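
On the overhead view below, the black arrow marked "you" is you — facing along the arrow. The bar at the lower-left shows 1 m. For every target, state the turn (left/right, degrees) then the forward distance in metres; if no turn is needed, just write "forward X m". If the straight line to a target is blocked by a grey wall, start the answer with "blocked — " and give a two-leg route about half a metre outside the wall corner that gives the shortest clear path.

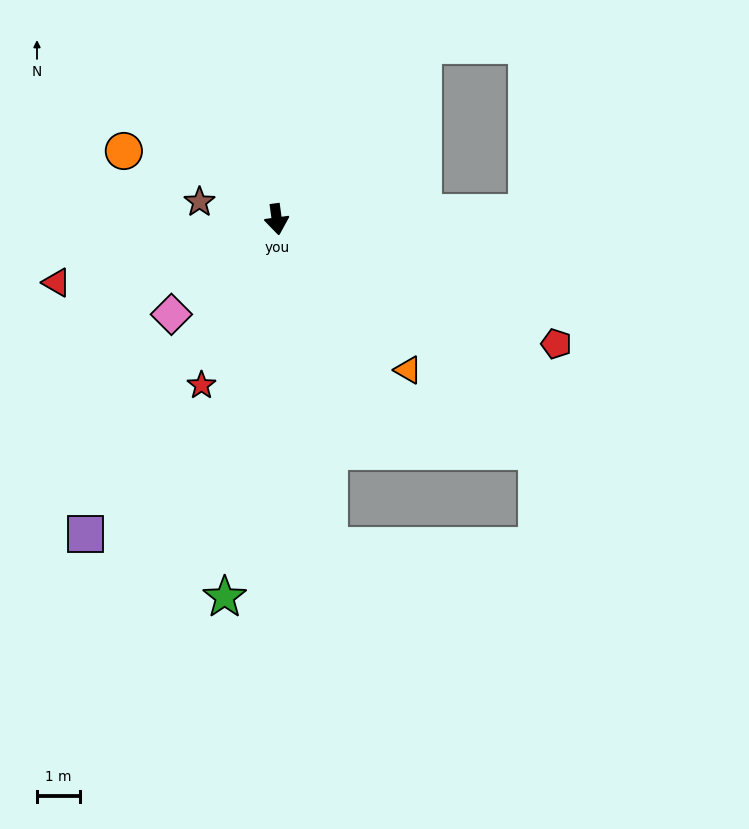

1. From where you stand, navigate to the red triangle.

turn right 82°, forward 5.3 m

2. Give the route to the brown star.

turn right 110°, forward 1.8 m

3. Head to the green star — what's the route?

turn right 16°, forward 8.8 m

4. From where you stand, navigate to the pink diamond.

turn right 56°, forward 3.3 m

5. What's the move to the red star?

turn right 32°, forward 4.2 m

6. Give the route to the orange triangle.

turn left 33°, forward 4.6 m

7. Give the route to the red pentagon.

turn left 58°, forward 7.0 m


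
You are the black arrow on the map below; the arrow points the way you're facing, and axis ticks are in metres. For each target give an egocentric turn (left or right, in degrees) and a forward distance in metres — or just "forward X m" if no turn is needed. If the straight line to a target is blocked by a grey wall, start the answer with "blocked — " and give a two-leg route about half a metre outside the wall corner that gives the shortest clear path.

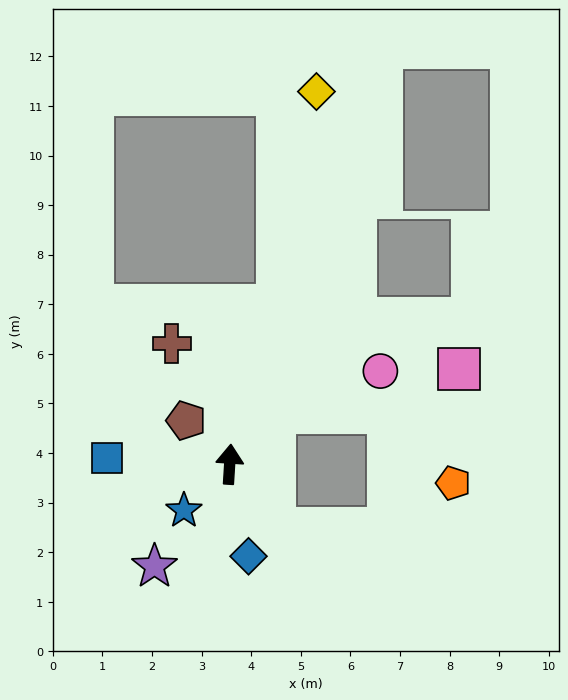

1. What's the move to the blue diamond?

turn right 165°, forward 1.9 m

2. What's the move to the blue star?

turn left 139°, forward 1.3 m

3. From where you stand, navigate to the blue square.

turn left 91°, forward 2.5 m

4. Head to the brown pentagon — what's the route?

turn left 48°, forward 1.2 m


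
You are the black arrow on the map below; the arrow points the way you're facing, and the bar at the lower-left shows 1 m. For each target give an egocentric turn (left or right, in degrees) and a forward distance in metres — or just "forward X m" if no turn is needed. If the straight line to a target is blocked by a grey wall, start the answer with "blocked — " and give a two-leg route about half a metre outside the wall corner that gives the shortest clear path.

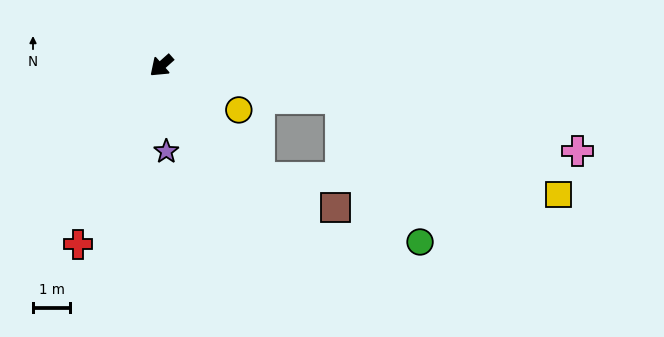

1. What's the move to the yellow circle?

turn left 109°, forward 2.4 m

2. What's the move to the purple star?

turn left 52°, forward 2.3 m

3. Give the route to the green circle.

blocked — turn left 128°, forward 4.9 m, then turn right 51°, forward 4.4 m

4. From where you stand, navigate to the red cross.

turn left 23°, forward 5.3 m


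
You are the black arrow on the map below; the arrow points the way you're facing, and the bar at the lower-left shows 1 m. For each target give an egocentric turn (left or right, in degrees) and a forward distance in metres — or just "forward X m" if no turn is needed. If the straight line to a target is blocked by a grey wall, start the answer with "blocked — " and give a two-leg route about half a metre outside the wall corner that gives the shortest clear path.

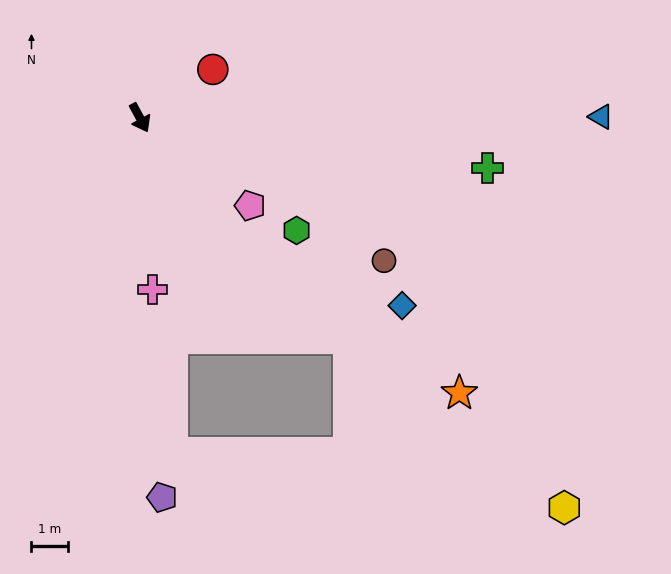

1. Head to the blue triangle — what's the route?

turn left 62°, forward 12.6 m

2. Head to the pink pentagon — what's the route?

turn left 23°, forward 3.9 m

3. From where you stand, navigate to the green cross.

turn left 53°, forward 9.6 m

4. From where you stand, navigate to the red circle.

turn left 95°, forward 2.4 m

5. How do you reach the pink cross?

turn right 24°, forward 4.7 m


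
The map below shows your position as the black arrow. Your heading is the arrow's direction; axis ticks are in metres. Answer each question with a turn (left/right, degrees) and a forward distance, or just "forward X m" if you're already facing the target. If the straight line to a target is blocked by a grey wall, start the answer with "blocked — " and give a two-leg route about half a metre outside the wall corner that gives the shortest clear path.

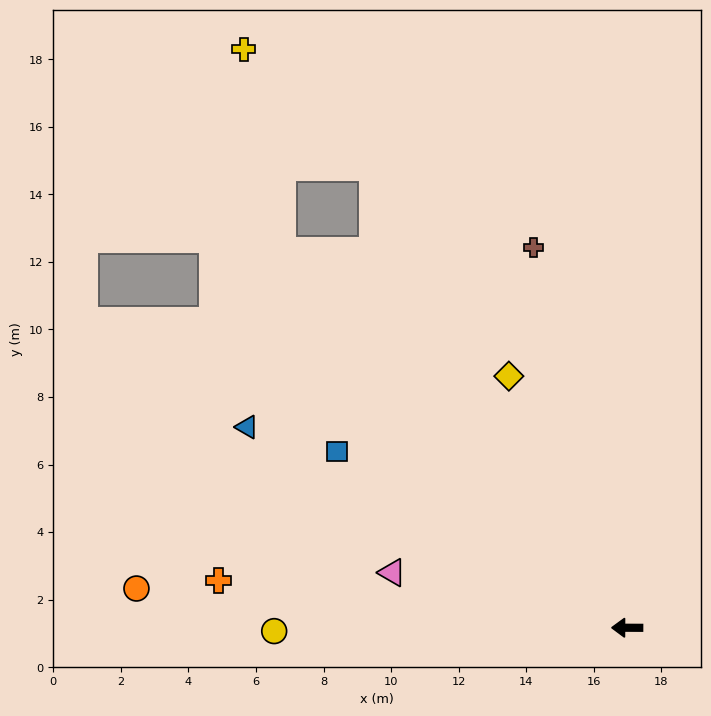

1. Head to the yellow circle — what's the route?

forward 10.5 m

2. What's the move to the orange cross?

turn right 6°, forward 12.2 m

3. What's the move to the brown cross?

turn right 76°, forward 11.6 m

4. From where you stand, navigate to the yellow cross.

blocked — turn right 47°, forward 15.1 m, then turn right 32°, forward 6.1 m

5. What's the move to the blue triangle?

turn right 28°, forward 12.7 m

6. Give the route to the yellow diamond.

turn right 65°, forward 8.2 m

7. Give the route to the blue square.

turn right 31°, forward 10.1 m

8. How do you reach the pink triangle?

turn right 13°, forward 7.1 m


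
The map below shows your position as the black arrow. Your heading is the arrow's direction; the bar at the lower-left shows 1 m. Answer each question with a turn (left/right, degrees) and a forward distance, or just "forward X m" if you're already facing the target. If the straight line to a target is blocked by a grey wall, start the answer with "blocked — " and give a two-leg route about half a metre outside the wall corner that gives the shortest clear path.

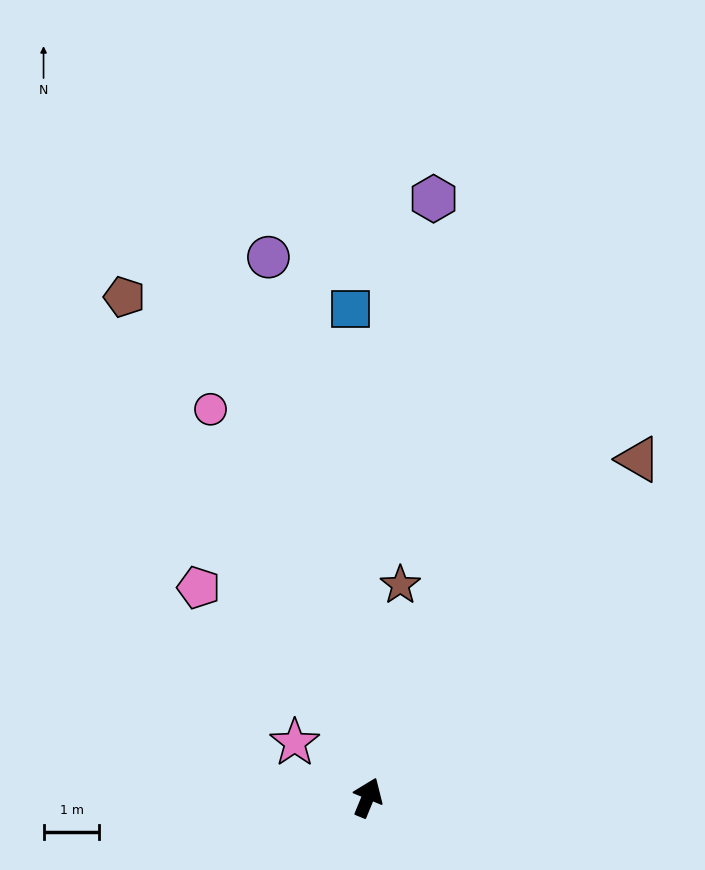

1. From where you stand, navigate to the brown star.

turn left 14°, forward 3.8 m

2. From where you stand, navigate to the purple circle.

turn left 33°, forward 9.8 m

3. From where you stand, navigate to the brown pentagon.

turn left 48°, forward 9.9 m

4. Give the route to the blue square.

turn left 24°, forward 8.7 m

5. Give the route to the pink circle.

turn left 44°, forward 7.5 m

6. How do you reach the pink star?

turn left 75°, forward 1.6 m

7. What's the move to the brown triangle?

turn right 16°, forward 7.7 m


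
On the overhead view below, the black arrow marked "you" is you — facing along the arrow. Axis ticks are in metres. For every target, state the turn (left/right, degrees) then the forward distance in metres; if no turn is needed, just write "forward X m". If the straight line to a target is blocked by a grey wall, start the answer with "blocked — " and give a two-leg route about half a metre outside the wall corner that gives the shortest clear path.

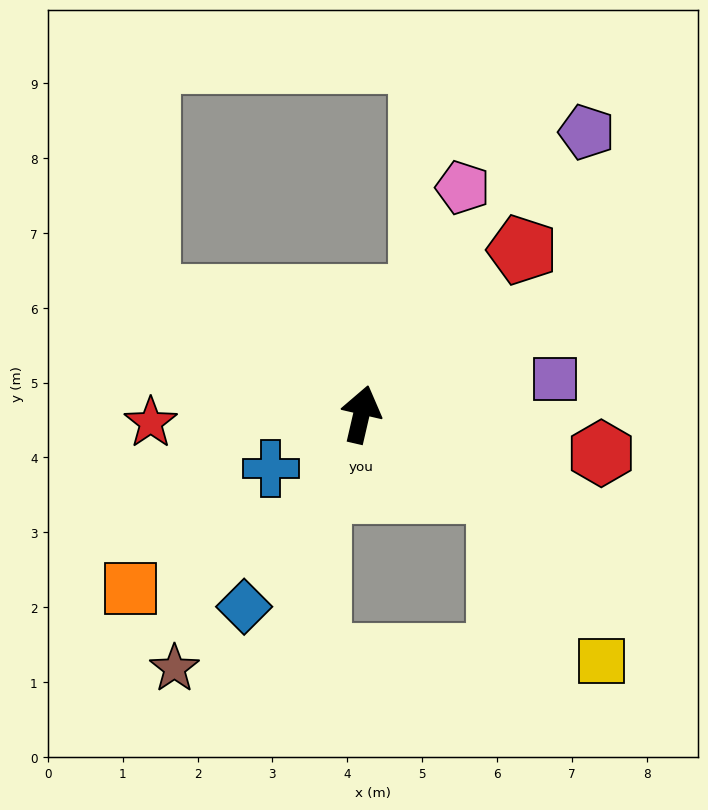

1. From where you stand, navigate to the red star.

turn left 105°, forward 2.8 m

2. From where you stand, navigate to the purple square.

turn right 67°, forward 2.6 m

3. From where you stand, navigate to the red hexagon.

turn right 86°, forward 3.2 m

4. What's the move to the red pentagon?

turn right 31°, forward 3.1 m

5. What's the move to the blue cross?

turn left 134°, forward 1.4 m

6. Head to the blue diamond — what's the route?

turn left 162°, forward 3.0 m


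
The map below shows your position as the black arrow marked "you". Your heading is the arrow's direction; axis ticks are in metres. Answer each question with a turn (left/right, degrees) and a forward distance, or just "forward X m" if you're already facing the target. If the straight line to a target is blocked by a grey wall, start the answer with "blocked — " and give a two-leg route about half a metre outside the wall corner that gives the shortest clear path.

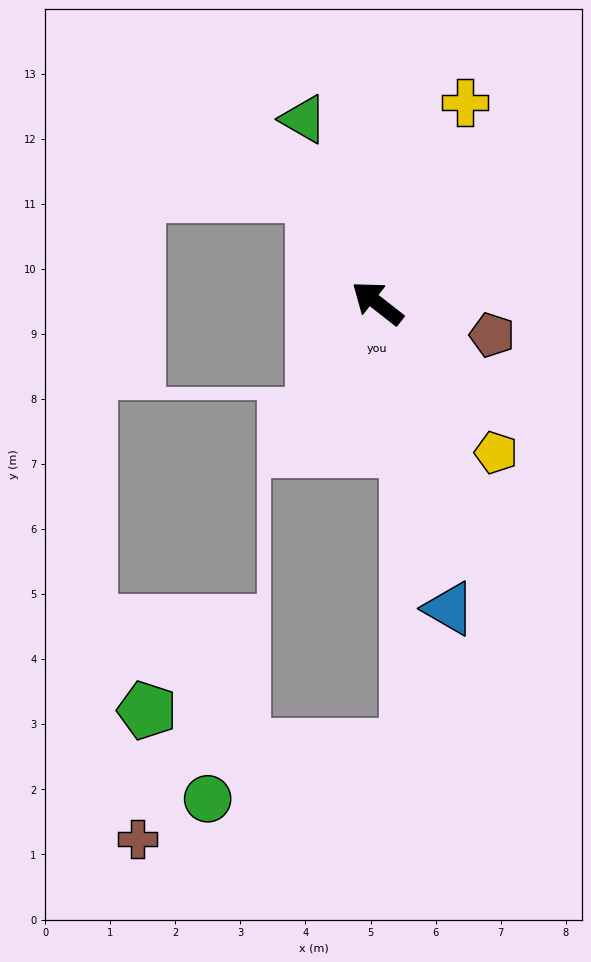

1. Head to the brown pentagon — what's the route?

turn right 158°, forward 1.8 m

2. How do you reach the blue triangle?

turn left 141°, forward 4.8 m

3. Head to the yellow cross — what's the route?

turn right 76°, forward 3.4 m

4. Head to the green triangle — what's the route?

turn right 30°, forward 3.0 m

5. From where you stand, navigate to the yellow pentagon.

turn left 166°, forward 2.9 m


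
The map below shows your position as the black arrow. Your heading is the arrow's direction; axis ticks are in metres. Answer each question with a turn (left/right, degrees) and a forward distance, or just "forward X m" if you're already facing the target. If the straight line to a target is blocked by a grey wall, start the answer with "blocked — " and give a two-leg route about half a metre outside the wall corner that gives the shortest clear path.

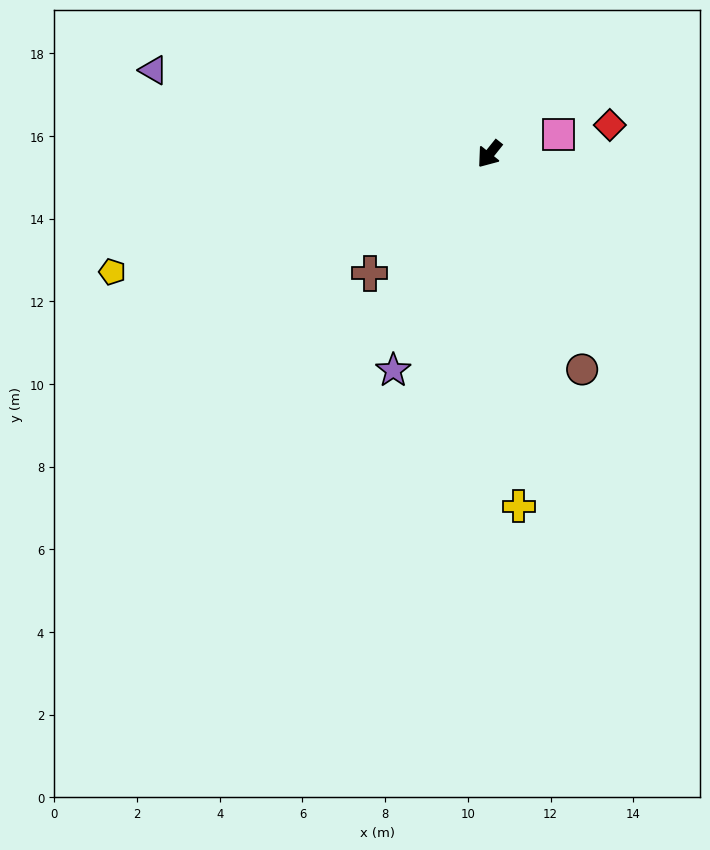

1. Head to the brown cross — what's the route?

turn right 7°, forward 4.1 m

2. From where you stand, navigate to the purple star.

turn left 15°, forward 5.7 m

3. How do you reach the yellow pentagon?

turn right 34°, forward 9.6 m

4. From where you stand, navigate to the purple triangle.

turn right 65°, forward 8.4 m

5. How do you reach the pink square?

turn left 144°, forward 1.7 m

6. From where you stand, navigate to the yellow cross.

turn left 43°, forward 8.5 m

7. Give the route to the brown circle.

turn left 62°, forward 5.7 m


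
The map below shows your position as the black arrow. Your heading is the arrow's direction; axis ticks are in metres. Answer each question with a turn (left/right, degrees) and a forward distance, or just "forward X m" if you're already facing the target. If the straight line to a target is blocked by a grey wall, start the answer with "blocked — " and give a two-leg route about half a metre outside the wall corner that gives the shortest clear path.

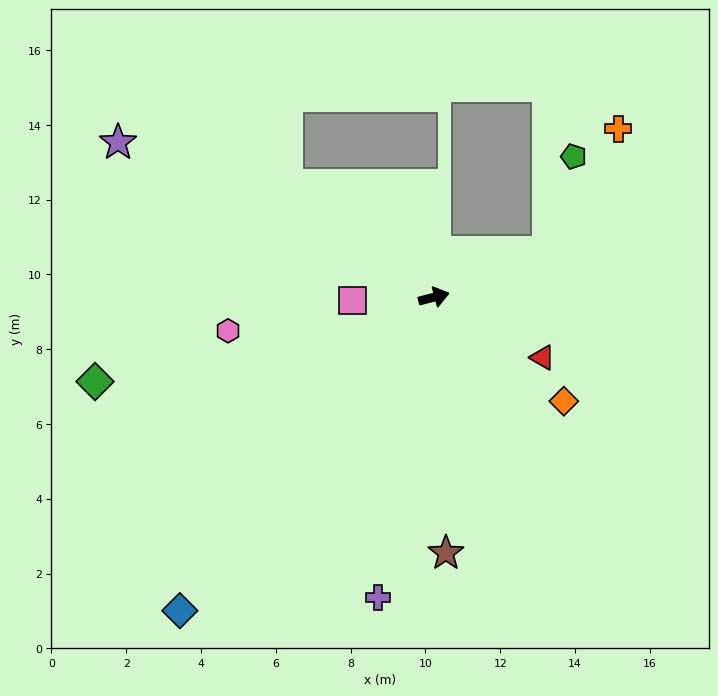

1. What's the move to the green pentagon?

blocked — turn left 7°, forward 3.3 m, then turn left 53°, forward 2.6 m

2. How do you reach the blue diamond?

turn right 144°, forward 10.8 m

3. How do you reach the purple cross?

turn right 115°, forward 8.2 m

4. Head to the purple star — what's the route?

turn left 139°, forward 9.4 m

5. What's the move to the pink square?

turn left 168°, forward 2.2 m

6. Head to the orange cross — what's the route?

blocked — turn left 7°, forward 3.3 m, then turn left 39°, forward 3.8 m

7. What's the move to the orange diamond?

turn right 53°, forward 4.5 m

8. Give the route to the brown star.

turn right 102°, forward 6.8 m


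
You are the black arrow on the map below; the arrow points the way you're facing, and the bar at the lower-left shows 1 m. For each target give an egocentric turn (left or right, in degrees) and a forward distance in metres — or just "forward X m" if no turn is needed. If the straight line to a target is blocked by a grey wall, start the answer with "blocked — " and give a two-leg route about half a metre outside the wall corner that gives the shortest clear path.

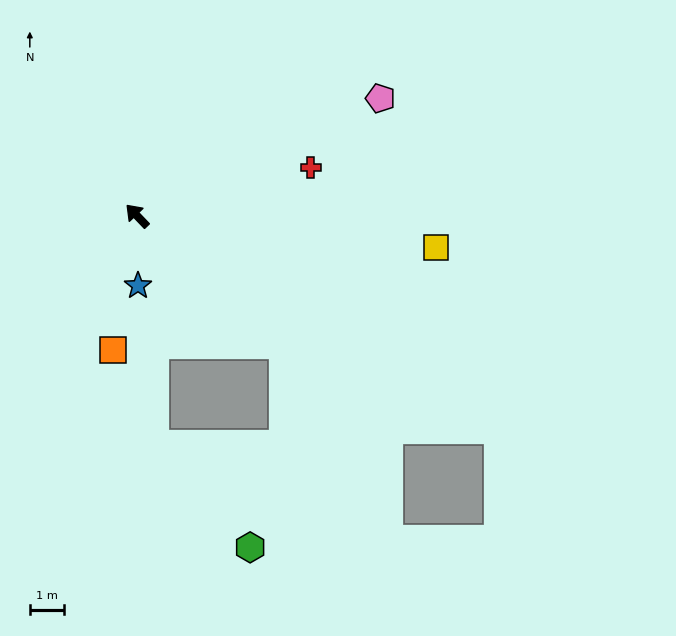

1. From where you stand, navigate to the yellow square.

turn right 140°, forward 8.7 m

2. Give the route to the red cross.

turn right 118°, forward 5.2 m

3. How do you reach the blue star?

turn left 137°, forward 2.0 m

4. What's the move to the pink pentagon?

turn right 108°, forward 7.8 m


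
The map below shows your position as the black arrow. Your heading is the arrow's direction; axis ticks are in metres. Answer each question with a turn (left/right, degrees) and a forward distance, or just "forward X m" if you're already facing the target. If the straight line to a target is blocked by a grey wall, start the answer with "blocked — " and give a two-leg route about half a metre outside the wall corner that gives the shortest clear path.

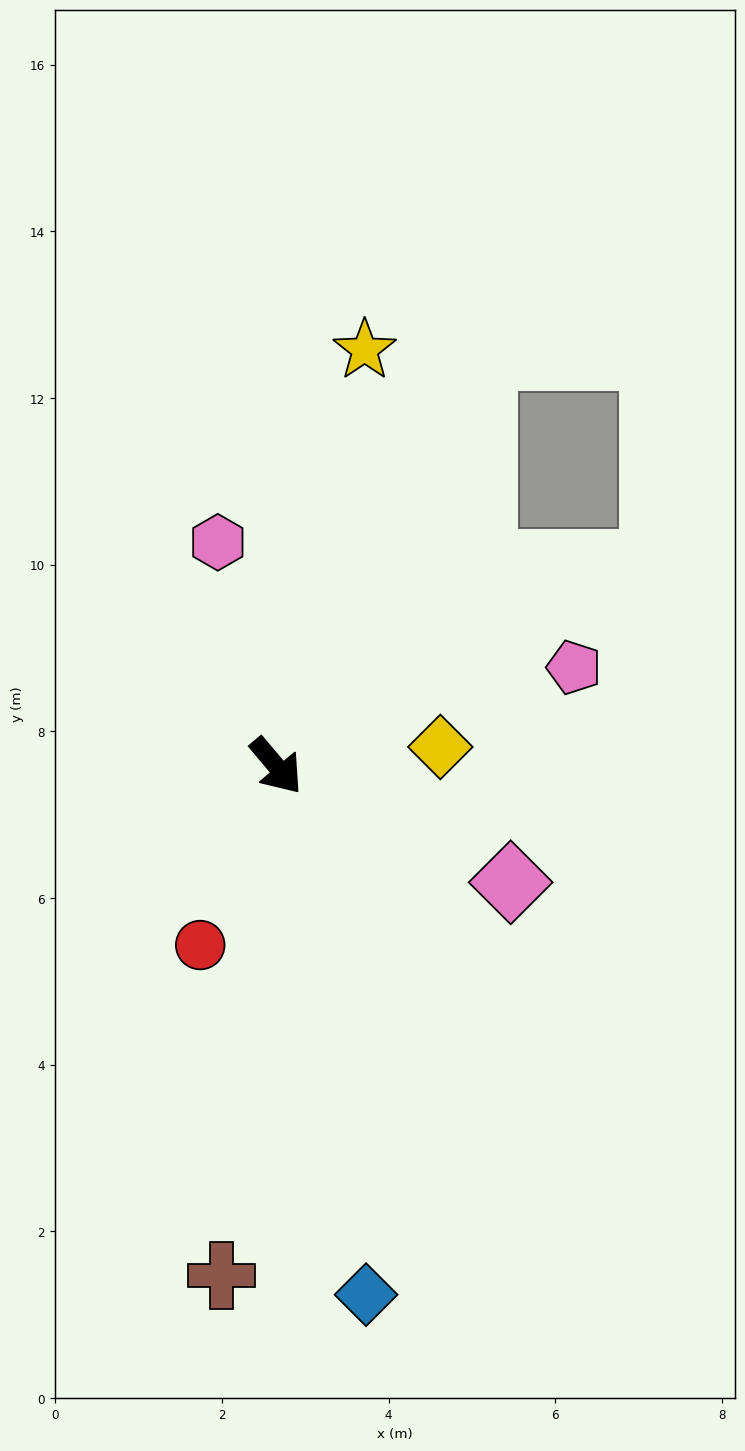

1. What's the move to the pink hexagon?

turn left 155°, forward 2.8 m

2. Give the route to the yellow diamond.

turn left 57°, forward 2.0 m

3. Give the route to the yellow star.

turn left 128°, forward 5.1 m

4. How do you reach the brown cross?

turn right 46°, forward 6.1 m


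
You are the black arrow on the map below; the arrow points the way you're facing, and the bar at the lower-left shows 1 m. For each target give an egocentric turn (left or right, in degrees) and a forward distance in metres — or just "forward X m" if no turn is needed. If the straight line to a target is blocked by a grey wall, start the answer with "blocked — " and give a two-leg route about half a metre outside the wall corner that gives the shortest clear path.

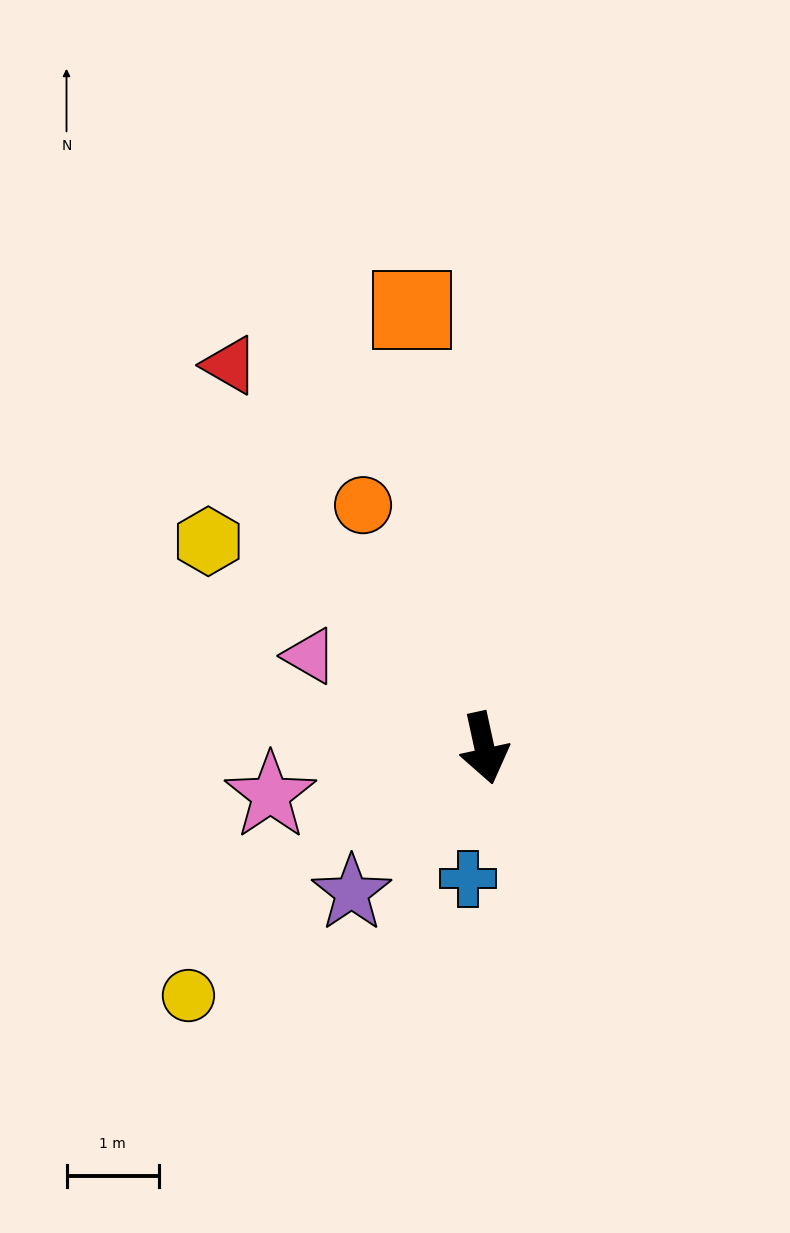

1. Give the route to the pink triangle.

turn right 130°, forward 2.1 m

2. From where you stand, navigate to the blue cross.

turn right 19°, forward 1.4 m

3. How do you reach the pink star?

turn right 90°, forward 2.4 m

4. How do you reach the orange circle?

turn right 166°, forward 2.9 m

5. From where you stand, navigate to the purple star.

turn right 55°, forward 2.1 m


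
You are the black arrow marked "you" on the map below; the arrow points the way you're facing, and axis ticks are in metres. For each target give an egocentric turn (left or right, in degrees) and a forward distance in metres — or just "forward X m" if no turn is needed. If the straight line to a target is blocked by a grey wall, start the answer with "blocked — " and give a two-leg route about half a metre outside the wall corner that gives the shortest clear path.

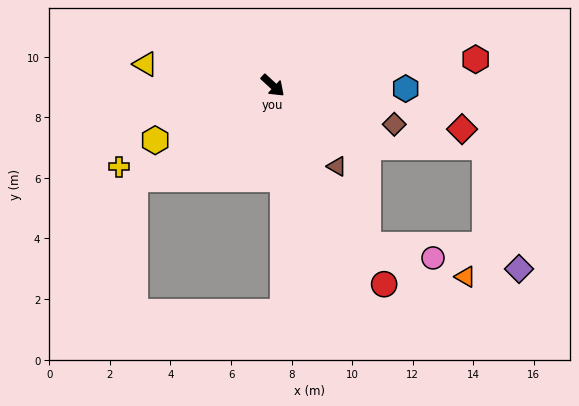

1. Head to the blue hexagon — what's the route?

turn left 41°, forward 4.4 m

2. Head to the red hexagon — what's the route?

turn left 50°, forward 6.8 m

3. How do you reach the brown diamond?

turn left 25°, forward 4.2 m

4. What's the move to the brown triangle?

turn right 9°, forward 3.4 m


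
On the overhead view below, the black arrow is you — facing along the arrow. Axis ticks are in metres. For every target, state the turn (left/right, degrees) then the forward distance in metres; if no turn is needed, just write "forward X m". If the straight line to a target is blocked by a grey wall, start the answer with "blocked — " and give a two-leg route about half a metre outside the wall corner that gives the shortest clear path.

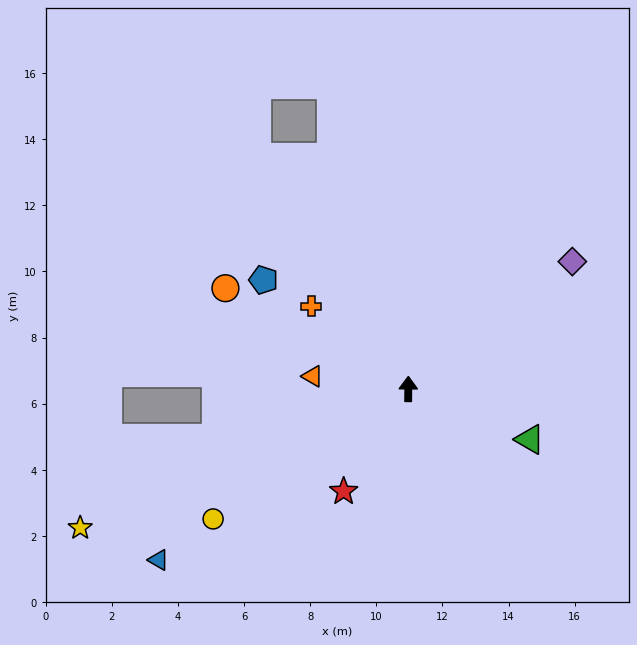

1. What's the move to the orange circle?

turn left 62°, forward 6.3 m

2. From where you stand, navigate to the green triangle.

turn right 112°, forward 4.0 m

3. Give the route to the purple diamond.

turn right 52°, forward 6.3 m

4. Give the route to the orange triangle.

turn left 83°, forward 2.9 m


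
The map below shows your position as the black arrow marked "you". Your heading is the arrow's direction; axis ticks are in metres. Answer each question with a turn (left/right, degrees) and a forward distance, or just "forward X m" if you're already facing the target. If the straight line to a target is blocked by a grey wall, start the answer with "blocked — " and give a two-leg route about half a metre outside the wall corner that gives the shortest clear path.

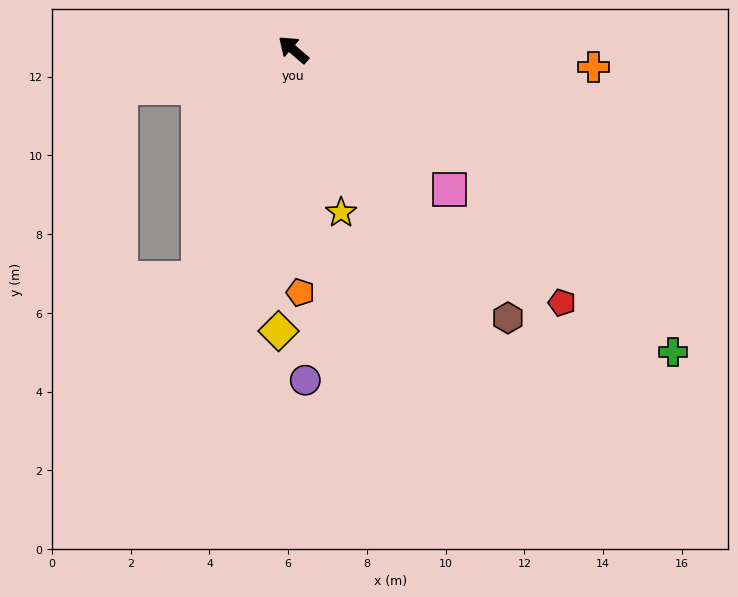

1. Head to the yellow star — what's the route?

turn left 147°, forward 4.3 m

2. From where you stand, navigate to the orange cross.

turn right 143°, forward 7.6 m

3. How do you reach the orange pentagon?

turn left 132°, forward 6.2 m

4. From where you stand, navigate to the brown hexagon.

turn left 169°, forward 8.7 m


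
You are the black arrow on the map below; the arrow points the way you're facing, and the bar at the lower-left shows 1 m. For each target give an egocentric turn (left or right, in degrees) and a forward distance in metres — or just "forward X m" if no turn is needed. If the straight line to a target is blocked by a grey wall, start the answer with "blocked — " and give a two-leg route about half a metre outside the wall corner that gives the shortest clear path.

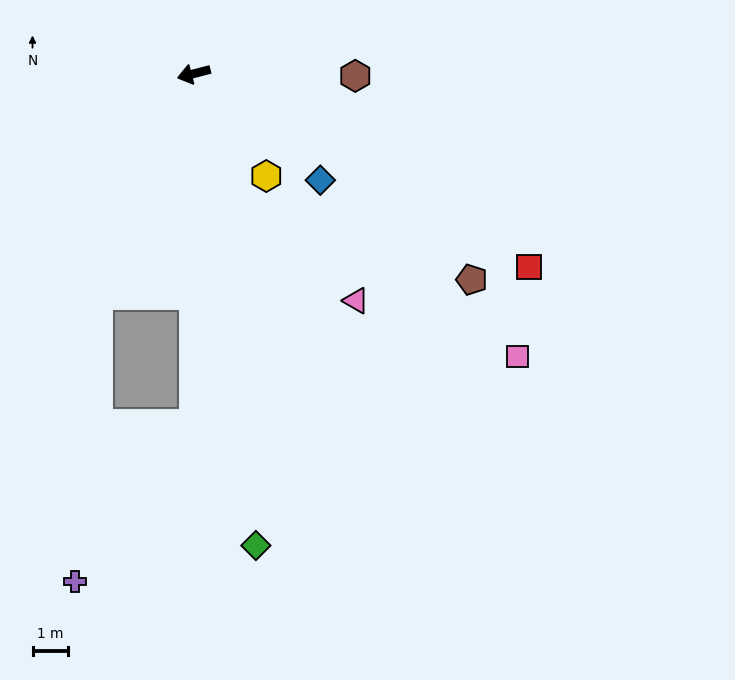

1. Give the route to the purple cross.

blocked — turn left 52°, forward 6.7 m, then turn left 19°, forward 8.0 m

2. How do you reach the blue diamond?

turn left 125°, forward 4.6 m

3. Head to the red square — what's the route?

turn left 136°, forward 10.8 m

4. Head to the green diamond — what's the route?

turn left 83°, forward 13.2 m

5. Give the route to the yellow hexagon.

turn left 111°, forward 3.5 m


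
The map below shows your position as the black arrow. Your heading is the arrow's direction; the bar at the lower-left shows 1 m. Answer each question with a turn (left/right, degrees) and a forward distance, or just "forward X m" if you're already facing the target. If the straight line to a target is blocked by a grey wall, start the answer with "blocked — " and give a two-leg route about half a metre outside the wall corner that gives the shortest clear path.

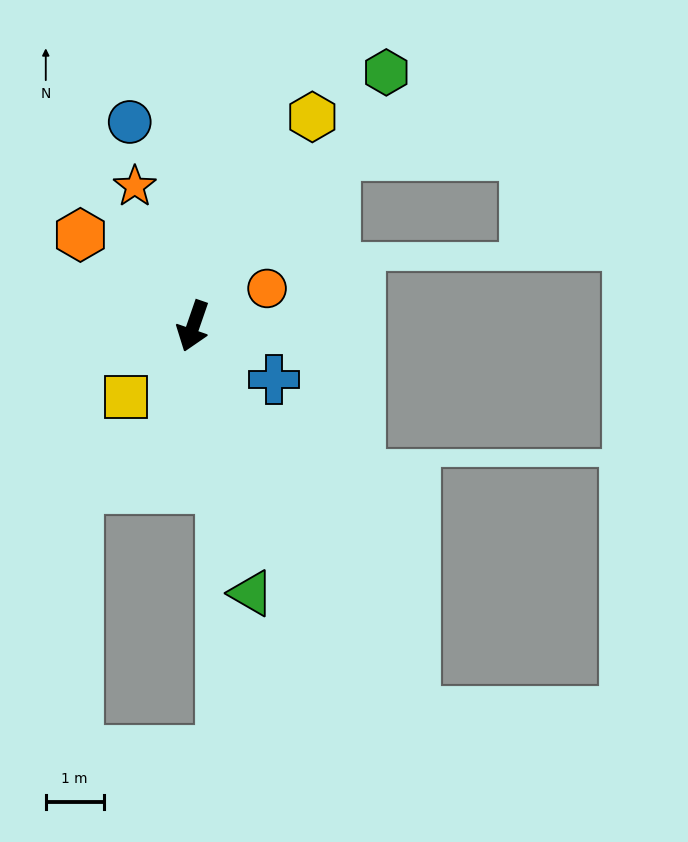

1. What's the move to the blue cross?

turn left 76°, forward 1.7 m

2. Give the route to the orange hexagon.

turn right 110°, forward 2.5 m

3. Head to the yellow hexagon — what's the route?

turn left 169°, forward 4.2 m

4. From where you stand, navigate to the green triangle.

turn left 31°, forward 4.7 m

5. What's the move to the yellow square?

turn right 24°, forward 1.7 m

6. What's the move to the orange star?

turn right 138°, forward 2.6 m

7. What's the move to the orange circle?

turn left 136°, forward 1.4 m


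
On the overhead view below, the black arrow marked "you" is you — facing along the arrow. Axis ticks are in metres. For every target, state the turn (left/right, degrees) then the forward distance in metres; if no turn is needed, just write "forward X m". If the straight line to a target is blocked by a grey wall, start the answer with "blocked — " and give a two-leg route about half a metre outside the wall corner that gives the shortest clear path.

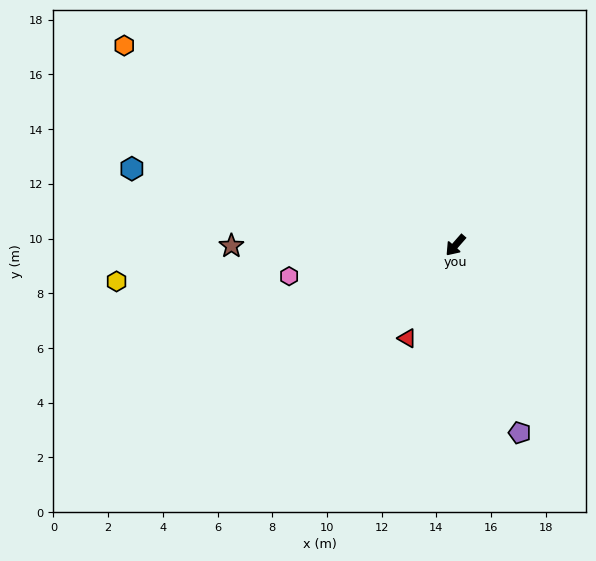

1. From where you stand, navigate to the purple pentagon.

turn left 60°, forward 7.2 m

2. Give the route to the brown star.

turn right 49°, forward 8.2 m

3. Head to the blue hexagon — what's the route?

turn right 62°, forward 12.2 m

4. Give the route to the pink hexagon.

turn right 38°, forward 6.2 m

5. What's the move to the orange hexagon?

turn right 80°, forward 14.1 m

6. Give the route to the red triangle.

turn left 14°, forward 3.8 m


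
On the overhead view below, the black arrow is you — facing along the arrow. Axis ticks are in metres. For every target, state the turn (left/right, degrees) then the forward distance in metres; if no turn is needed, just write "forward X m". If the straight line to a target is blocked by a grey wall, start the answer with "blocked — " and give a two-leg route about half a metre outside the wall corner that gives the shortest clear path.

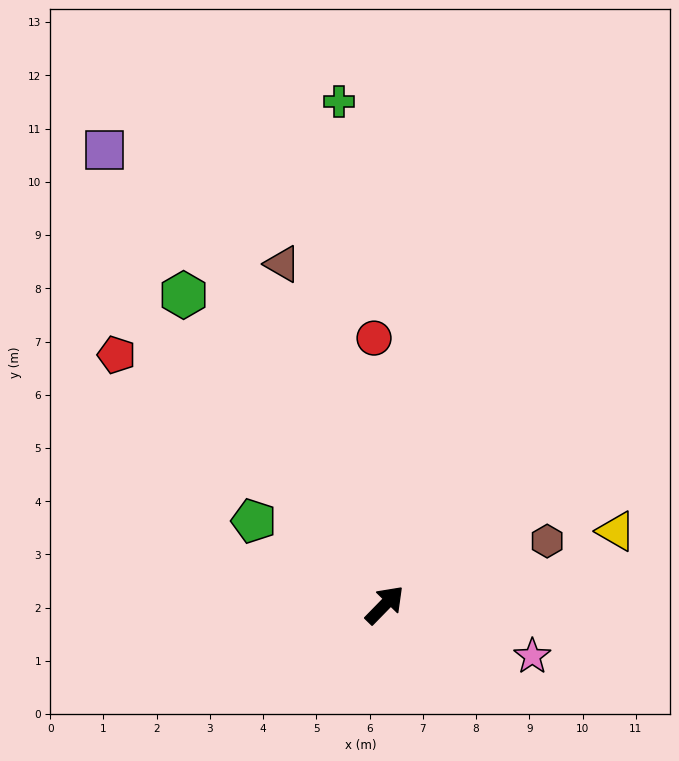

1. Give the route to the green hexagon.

turn left 77°, forward 6.9 m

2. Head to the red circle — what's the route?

turn left 47°, forward 5.0 m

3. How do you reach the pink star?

turn right 65°, forward 2.9 m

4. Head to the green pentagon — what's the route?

turn left 102°, forward 2.9 m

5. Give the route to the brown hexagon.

turn right 24°, forward 3.3 m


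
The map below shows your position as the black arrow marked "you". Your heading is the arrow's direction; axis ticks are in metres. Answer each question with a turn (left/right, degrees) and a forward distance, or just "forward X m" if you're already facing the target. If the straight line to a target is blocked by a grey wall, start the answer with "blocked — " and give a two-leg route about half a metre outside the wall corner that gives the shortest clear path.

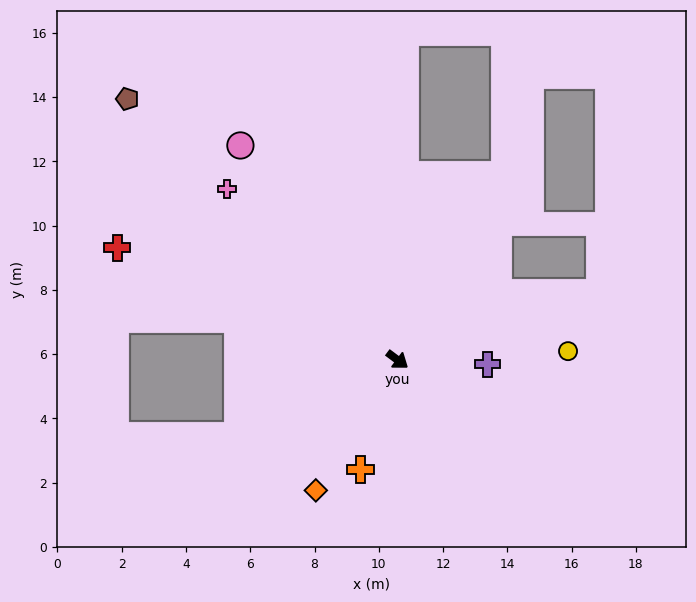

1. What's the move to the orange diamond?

turn right 85°, forward 4.8 m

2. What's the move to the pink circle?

turn left 163°, forward 8.3 m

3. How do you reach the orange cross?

turn right 72°, forward 3.6 m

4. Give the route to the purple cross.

turn left 34°, forward 2.8 m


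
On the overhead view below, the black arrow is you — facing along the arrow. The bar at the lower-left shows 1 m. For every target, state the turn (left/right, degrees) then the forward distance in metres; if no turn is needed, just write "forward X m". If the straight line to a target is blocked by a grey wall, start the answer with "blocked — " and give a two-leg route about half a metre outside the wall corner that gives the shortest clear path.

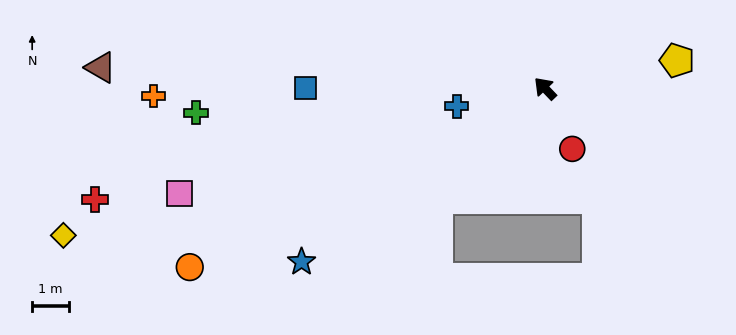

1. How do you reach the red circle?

turn left 161°, forward 1.8 m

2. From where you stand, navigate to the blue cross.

turn left 58°, forward 2.5 m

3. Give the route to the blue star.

turn left 82°, forward 8.2 m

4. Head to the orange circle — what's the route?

turn left 73°, forward 10.9 m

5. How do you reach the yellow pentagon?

turn right 122°, forward 3.7 m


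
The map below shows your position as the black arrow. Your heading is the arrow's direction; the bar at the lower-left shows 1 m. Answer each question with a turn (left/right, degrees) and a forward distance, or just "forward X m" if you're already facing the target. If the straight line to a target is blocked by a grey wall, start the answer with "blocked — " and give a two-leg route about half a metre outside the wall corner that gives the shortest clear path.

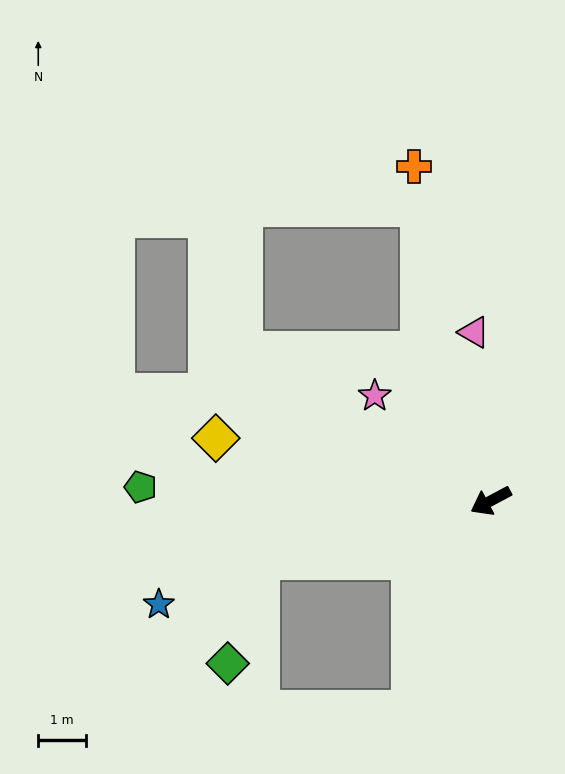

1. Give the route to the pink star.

turn right 70°, forward 3.3 m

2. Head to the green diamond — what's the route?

blocked — turn right 14°, forward 5.0 m, then turn left 59°, forward 2.3 m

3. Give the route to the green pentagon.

turn right 30°, forward 7.4 m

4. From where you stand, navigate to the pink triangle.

turn right 112°, forward 3.6 m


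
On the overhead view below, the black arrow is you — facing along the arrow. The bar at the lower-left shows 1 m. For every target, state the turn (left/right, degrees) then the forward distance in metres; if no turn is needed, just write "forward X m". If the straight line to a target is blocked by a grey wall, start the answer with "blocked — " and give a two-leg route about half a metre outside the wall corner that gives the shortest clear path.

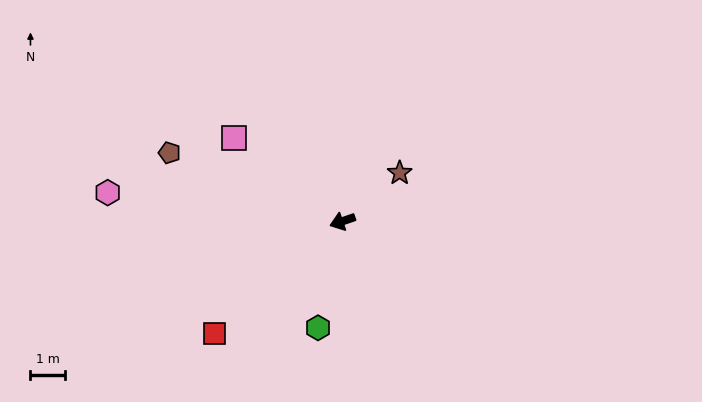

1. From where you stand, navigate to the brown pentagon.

turn right 41°, forward 5.4 m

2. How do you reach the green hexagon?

turn left 58°, forward 3.2 m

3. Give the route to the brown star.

turn right 159°, forward 2.2 m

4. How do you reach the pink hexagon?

turn right 26°, forward 6.9 m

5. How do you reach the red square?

turn left 22°, forward 5.0 m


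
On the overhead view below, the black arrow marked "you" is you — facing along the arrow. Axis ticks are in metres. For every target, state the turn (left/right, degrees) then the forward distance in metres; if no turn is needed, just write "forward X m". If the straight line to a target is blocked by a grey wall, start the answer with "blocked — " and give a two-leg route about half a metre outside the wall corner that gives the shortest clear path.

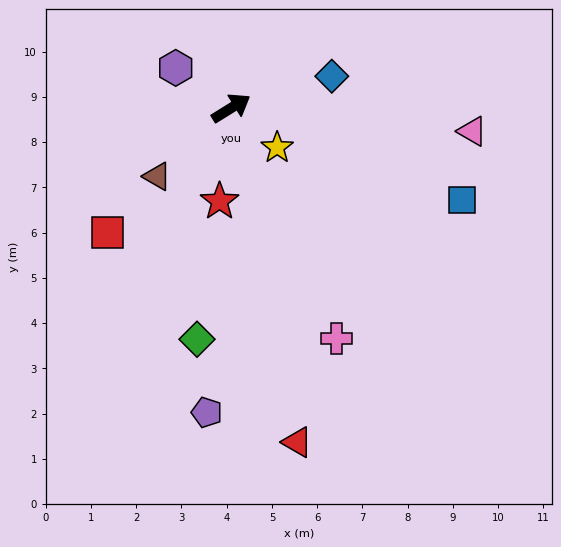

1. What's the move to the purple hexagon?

turn left 112°, forward 1.5 m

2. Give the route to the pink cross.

turn right 97°, forward 5.6 m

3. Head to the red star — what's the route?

turn right 129°, forward 2.1 m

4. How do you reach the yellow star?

turn right 73°, forward 1.3 m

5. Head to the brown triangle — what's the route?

turn right 169°, forward 2.2 m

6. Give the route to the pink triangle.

turn right 37°, forward 5.4 m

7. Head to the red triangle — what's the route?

turn right 111°, forward 7.5 m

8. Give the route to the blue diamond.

turn right 14°, forward 2.3 m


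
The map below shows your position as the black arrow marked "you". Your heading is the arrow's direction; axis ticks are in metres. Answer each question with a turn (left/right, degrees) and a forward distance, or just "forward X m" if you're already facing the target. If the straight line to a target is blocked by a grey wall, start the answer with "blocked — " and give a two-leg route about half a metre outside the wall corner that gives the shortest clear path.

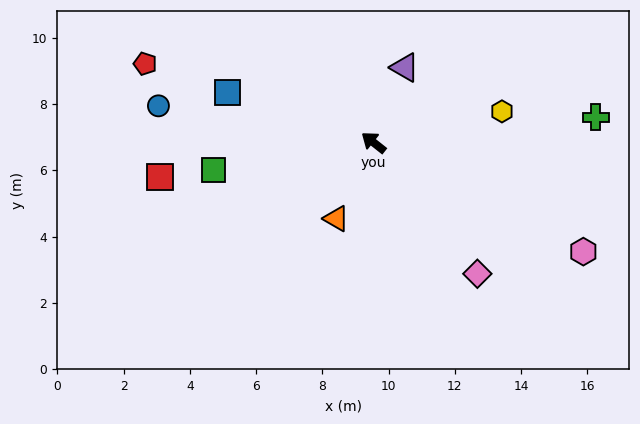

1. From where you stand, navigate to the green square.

turn left 48°, forward 4.9 m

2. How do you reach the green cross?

turn right 135°, forward 6.7 m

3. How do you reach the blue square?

turn left 20°, forward 4.7 m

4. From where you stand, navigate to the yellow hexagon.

turn right 128°, forward 4.0 m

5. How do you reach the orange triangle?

turn left 102°, forward 2.6 m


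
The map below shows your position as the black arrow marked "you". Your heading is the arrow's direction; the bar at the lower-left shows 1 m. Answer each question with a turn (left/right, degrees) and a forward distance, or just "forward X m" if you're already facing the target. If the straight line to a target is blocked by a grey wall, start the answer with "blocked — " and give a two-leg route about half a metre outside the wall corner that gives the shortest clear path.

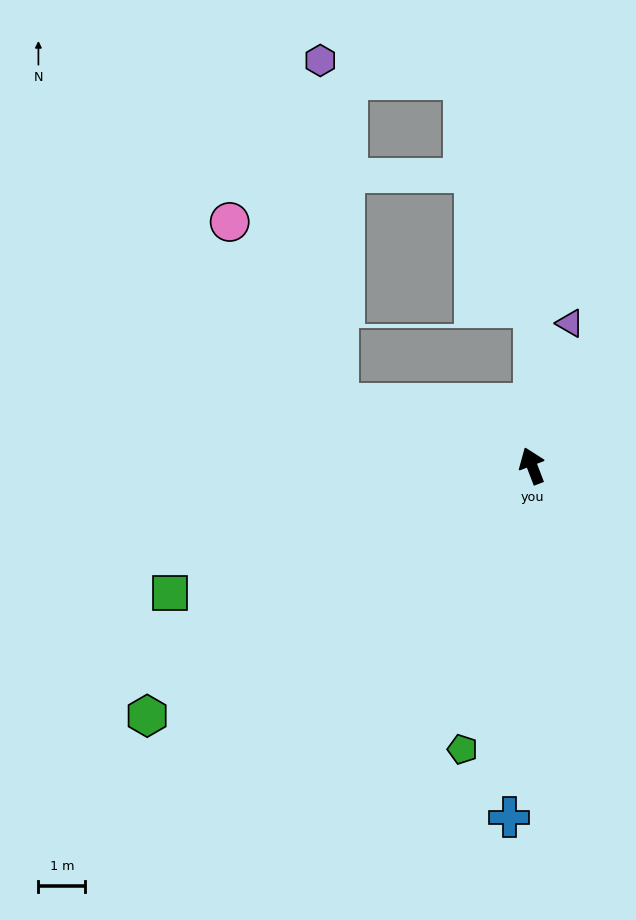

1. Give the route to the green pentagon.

turn left 145°, forward 6.2 m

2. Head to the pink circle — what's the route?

blocked — turn left 51°, forward 4.3 m, then turn right 41°, forward 4.5 m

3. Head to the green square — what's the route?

turn left 88°, forward 8.2 m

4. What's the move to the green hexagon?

turn left 102°, forward 9.8 m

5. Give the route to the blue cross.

turn left 155°, forward 7.5 m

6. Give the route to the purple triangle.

turn right 36°, forward 3.1 m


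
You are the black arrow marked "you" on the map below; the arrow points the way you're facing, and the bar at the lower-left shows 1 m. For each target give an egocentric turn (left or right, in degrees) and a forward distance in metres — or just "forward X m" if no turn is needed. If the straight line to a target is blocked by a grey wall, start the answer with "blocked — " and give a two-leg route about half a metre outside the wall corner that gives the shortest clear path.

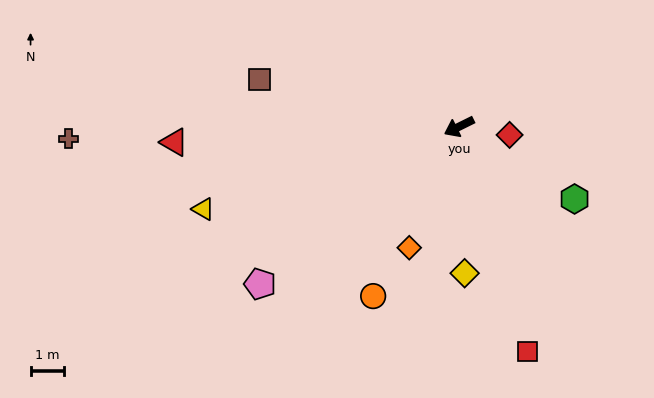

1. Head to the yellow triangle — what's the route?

turn right 8°, forward 7.9 m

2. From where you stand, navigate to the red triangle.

turn right 23°, forward 8.4 m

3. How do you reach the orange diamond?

turn left 41°, forward 3.9 m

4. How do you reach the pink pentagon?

turn left 12°, forward 7.5 m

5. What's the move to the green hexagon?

turn left 122°, forward 4.0 m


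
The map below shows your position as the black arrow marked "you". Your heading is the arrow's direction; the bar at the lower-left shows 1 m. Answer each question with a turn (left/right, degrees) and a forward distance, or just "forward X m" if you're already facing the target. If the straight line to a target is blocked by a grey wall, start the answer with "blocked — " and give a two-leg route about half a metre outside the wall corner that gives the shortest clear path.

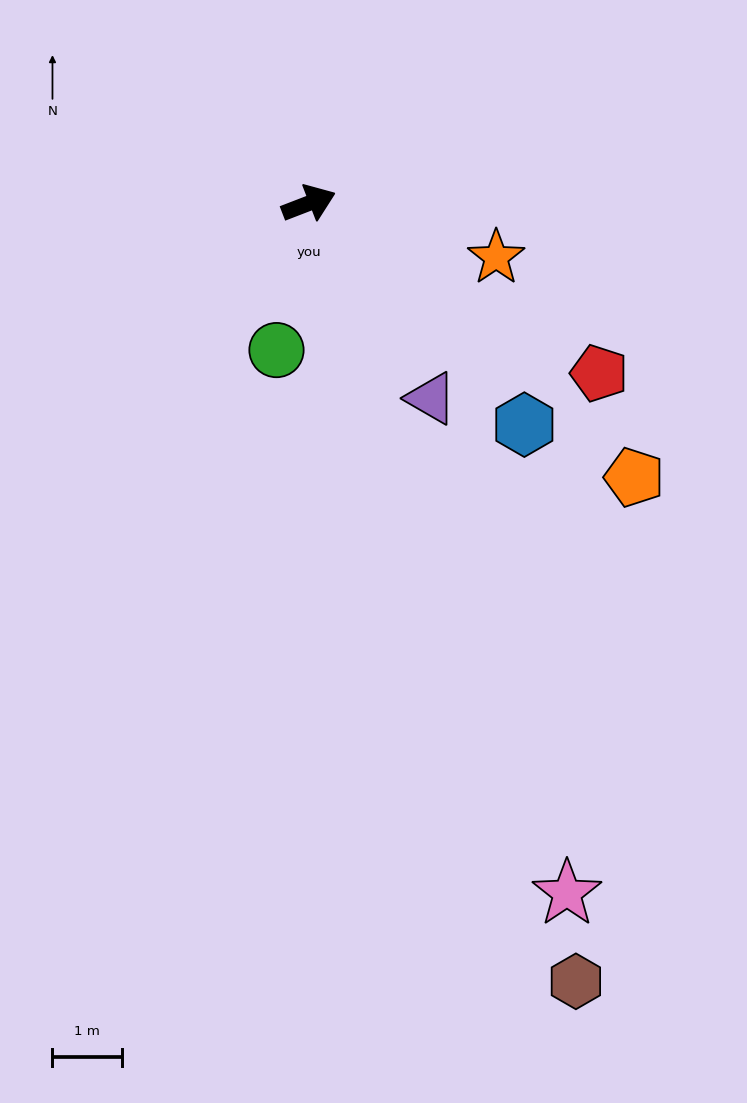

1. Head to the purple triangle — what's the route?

turn right 79°, forward 3.3 m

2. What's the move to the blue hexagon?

turn right 67°, forward 4.4 m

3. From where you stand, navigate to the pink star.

turn right 91°, forward 10.6 m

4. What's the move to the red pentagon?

turn right 51°, forward 4.8 m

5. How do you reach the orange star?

turn right 37°, forward 2.8 m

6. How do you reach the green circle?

turn right 124°, forward 2.2 m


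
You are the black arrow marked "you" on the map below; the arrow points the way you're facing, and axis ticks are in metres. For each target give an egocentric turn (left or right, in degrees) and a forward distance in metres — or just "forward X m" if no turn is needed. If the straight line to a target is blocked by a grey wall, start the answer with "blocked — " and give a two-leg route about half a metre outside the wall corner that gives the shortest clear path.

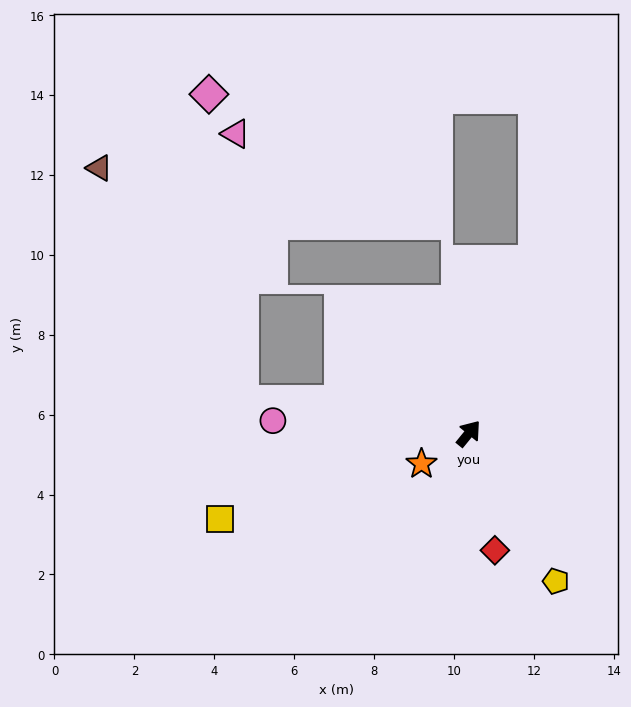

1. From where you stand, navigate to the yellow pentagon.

turn right 110°, forward 4.3 m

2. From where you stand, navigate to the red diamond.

turn right 128°, forward 3.0 m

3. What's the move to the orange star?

turn left 162°, forward 1.4 m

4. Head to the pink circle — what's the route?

turn left 126°, forward 4.9 m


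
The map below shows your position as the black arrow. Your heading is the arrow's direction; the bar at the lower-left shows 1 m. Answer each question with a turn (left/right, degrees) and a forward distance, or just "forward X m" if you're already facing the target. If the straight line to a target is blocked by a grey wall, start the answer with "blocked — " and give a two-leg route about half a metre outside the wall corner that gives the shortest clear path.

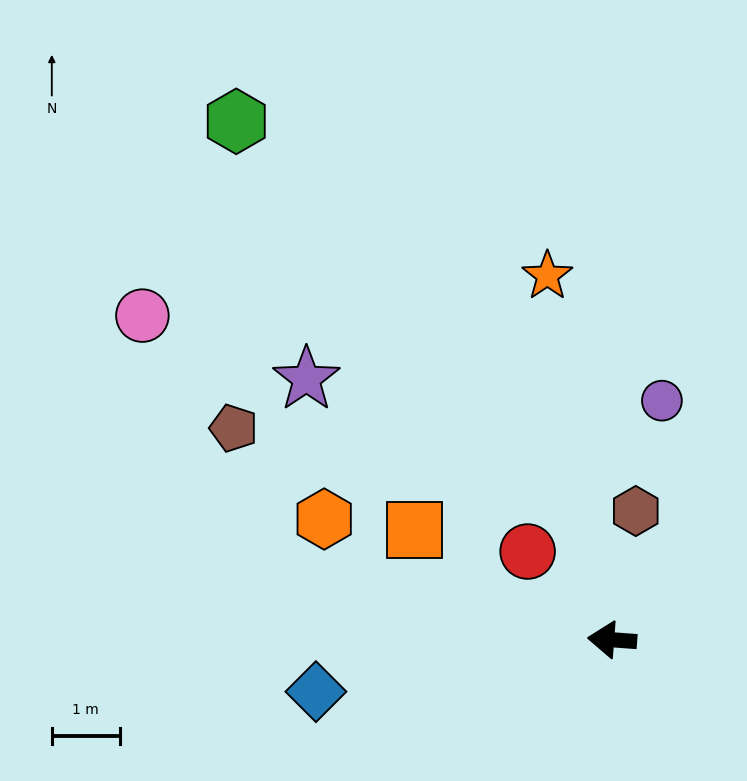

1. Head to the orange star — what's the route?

turn right 76°, forward 5.4 m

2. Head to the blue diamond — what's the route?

turn left 14°, forward 4.4 m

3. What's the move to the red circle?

turn right 42°, forward 1.8 m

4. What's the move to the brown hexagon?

turn right 96°, forward 1.9 m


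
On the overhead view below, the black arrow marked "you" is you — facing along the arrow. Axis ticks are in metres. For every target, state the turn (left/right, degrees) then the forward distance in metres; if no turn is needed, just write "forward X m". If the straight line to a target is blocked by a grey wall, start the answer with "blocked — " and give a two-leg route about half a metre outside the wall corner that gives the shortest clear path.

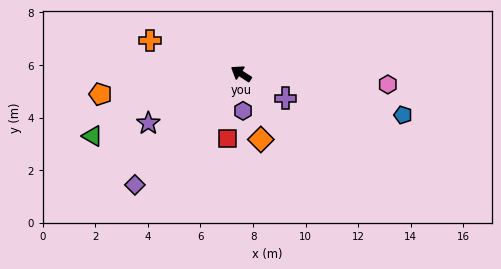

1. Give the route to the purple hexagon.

turn left 126°, forward 1.4 m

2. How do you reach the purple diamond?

turn left 79°, forward 5.9 m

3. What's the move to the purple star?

turn left 61°, forward 4.0 m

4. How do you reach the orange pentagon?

turn left 41°, forward 5.4 m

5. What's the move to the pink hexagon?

turn right 151°, forward 5.6 m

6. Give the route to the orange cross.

turn left 13°, forward 3.7 m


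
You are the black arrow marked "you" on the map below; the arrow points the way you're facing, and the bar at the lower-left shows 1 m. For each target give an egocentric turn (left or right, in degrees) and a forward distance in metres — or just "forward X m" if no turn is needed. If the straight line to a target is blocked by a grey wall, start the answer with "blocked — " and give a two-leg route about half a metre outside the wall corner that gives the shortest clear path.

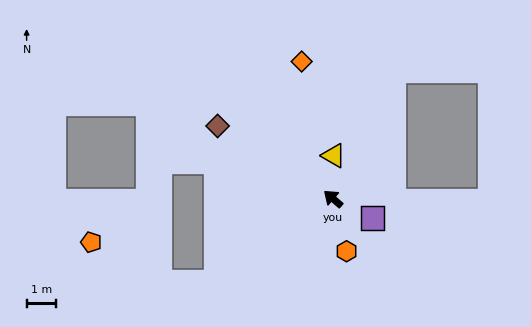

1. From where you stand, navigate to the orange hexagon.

turn left 145°, forward 1.8 m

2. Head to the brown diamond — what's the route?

turn left 9°, forward 4.6 m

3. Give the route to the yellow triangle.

turn right 50°, forward 1.5 m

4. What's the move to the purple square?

turn right 165°, forward 1.5 m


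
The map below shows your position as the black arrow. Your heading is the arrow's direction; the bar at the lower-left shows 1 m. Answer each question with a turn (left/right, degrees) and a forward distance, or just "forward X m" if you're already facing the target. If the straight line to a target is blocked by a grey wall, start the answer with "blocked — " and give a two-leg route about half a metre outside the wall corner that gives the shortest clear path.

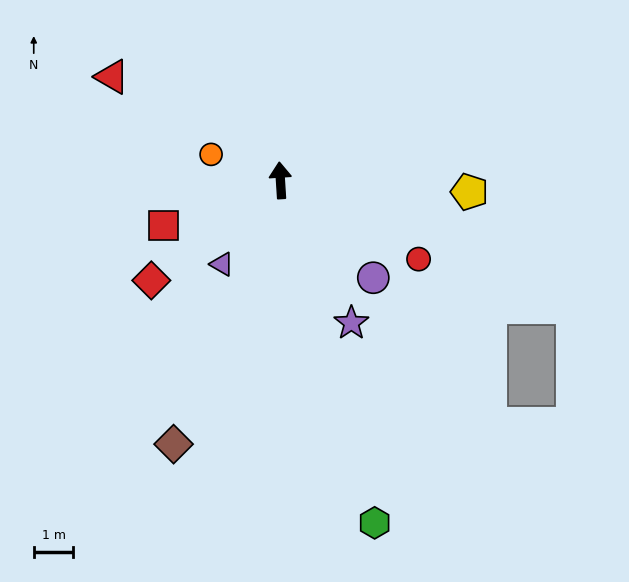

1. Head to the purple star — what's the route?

turn right 157°, forward 4.0 m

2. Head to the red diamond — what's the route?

turn left 124°, forward 4.1 m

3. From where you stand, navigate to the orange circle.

turn left 66°, forward 1.9 m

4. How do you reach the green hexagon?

turn right 168°, forward 9.0 m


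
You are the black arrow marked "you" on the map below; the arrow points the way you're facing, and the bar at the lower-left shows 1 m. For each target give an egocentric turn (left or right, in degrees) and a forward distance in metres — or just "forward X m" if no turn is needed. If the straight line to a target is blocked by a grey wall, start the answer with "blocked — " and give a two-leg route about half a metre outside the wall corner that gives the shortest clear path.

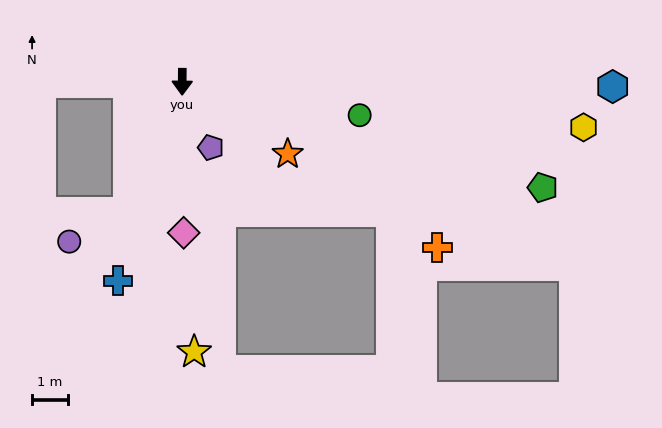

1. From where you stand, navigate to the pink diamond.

forward 4.2 m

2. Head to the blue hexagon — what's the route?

turn left 90°, forward 12.0 m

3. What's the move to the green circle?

turn left 80°, forward 5.0 m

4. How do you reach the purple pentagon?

turn left 24°, forward 2.0 m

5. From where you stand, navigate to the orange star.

turn left 56°, forward 3.5 m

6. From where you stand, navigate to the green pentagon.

turn left 74°, forward 10.4 m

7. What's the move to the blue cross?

turn right 17°, forward 5.8 m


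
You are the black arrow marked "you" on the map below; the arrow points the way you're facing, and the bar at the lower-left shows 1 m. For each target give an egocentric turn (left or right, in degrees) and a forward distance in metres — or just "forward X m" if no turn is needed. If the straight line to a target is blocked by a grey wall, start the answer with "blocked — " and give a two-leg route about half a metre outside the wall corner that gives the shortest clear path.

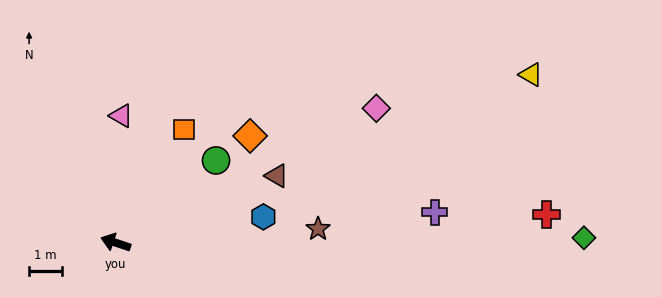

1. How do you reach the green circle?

turn right 122°, forward 3.9 m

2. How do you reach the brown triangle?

turn right 139°, forward 5.3 m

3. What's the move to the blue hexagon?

turn right 152°, forward 4.5 m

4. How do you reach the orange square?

turn right 103°, forward 4.0 m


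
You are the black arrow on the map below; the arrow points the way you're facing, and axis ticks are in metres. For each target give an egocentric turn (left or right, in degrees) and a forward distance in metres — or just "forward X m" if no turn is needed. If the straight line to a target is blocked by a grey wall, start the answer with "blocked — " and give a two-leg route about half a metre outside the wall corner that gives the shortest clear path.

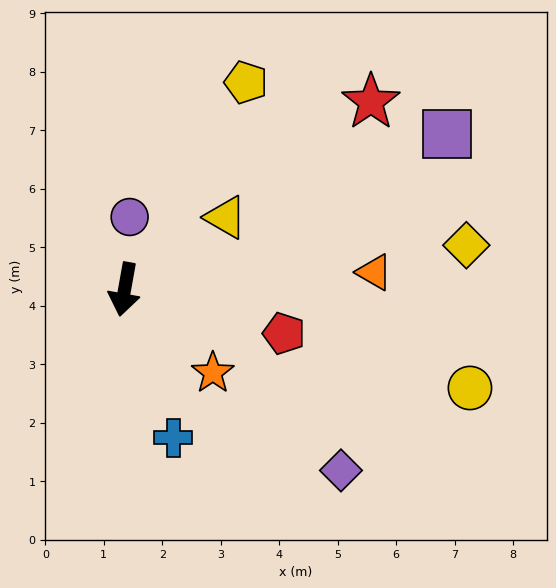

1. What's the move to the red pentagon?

turn left 85°, forward 2.8 m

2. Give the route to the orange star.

turn left 57°, forward 2.1 m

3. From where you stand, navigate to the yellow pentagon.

turn left 160°, forward 4.1 m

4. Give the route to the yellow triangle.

turn left 136°, forward 2.1 m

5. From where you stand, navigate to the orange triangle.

turn left 104°, forward 4.3 m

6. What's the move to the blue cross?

turn left 28°, forward 2.7 m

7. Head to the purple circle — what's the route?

turn right 174°, forward 1.2 m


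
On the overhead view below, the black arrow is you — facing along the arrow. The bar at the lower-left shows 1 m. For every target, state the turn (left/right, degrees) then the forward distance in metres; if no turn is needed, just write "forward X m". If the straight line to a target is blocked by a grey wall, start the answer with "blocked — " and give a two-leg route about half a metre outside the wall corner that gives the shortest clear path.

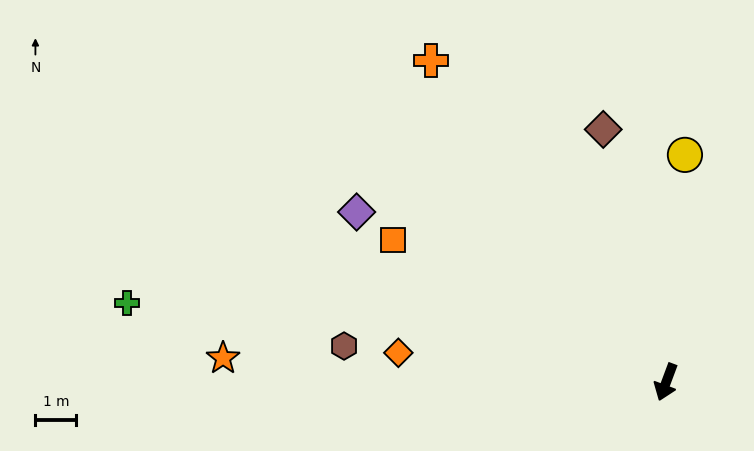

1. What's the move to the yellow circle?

turn right 164°, forward 5.6 m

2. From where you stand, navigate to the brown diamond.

turn right 146°, forward 6.4 m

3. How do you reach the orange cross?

turn right 123°, forward 9.8 m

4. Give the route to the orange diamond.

turn right 76°, forward 6.6 m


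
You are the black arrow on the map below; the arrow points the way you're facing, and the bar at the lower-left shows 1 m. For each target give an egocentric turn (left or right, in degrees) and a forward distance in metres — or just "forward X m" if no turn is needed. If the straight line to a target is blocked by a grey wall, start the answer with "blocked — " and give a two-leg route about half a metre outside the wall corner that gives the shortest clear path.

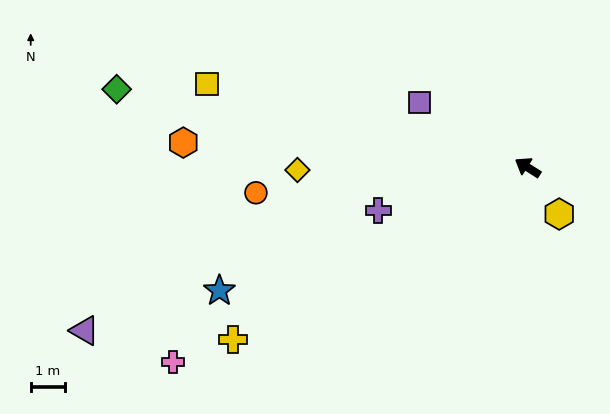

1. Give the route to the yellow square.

turn left 18°, forward 9.8 m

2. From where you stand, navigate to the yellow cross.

turn left 63°, forward 10.1 m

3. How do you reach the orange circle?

turn left 38°, forward 8.1 m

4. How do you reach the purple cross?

turn left 48°, forward 4.6 m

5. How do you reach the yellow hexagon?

turn left 156°, forward 1.7 m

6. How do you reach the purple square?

forward 3.7 m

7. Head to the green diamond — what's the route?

turn left 22°, forward 12.4 m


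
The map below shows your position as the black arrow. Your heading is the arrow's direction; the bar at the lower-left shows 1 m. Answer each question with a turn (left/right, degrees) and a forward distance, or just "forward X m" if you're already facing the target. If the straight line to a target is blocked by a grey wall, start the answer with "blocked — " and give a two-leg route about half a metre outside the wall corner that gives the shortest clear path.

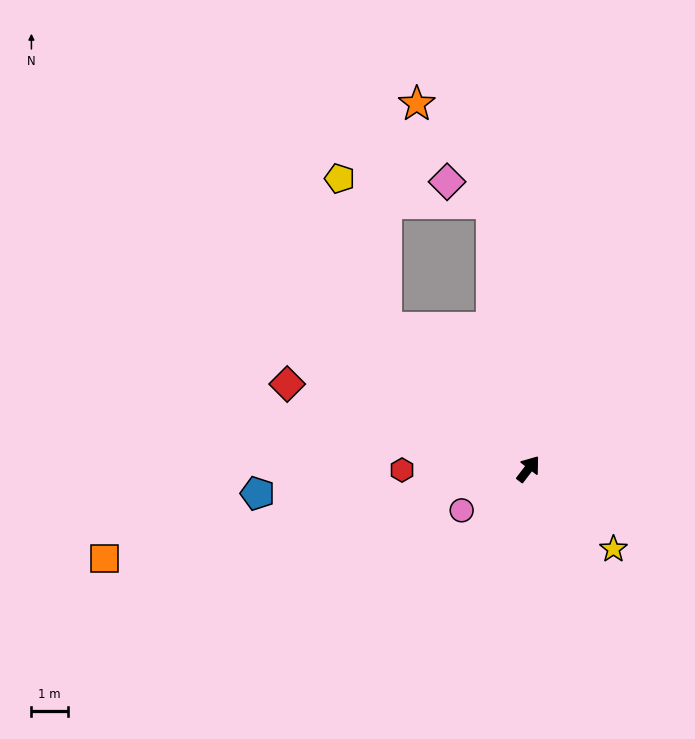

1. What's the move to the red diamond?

turn left 108°, forward 7.0 m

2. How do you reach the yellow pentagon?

blocked — turn left 83°, forward 5.4 m, then turn right 28°, forward 4.2 m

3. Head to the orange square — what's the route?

turn left 139°, forward 11.8 m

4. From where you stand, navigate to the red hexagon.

turn left 128°, forward 3.4 m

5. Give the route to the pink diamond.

blocked — turn left 45°, forward 7.3 m, then turn left 56°, forward 1.3 m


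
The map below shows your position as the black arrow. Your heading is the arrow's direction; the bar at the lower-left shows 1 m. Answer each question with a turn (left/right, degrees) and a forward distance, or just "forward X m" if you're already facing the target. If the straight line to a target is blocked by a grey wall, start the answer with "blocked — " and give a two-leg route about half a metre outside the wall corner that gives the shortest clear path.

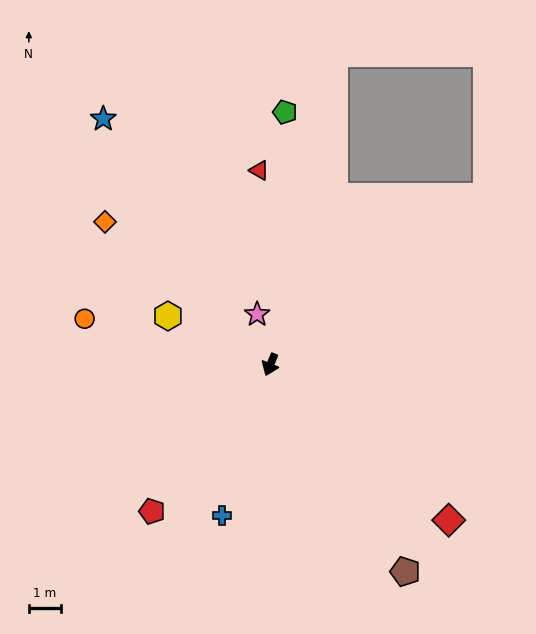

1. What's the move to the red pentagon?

turn right 17°, forward 5.9 m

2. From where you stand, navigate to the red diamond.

turn left 71°, forward 7.4 m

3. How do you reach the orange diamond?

turn right 109°, forward 6.8 m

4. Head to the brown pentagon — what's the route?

turn left 55°, forward 7.7 m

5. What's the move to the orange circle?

turn right 82°, forward 6.0 m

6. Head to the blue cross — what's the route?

turn left 4°, forward 4.9 m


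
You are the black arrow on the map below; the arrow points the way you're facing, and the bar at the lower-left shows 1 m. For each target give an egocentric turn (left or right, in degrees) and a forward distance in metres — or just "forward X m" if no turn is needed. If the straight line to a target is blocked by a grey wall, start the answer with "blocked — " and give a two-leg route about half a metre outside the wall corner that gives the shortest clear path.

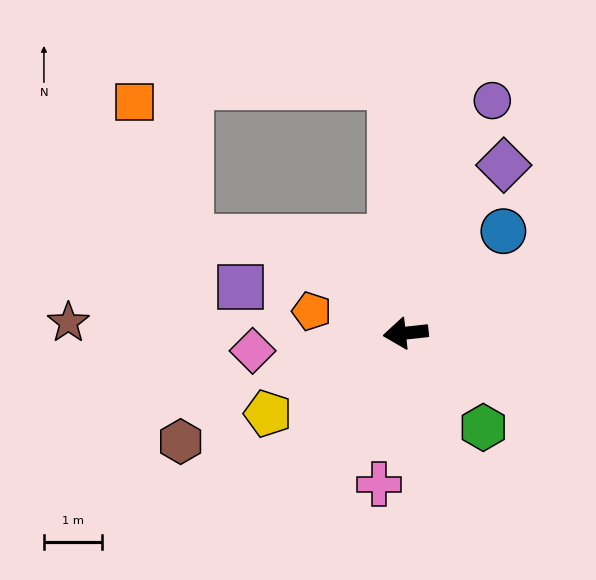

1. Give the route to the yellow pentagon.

turn left 24°, forward 2.8 m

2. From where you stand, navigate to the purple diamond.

turn right 127°, forward 3.4 m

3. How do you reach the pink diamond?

forward 2.7 m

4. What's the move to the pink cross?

turn left 74°, forward 2.6 m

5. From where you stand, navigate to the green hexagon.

turn left 123°, forward 2.1 m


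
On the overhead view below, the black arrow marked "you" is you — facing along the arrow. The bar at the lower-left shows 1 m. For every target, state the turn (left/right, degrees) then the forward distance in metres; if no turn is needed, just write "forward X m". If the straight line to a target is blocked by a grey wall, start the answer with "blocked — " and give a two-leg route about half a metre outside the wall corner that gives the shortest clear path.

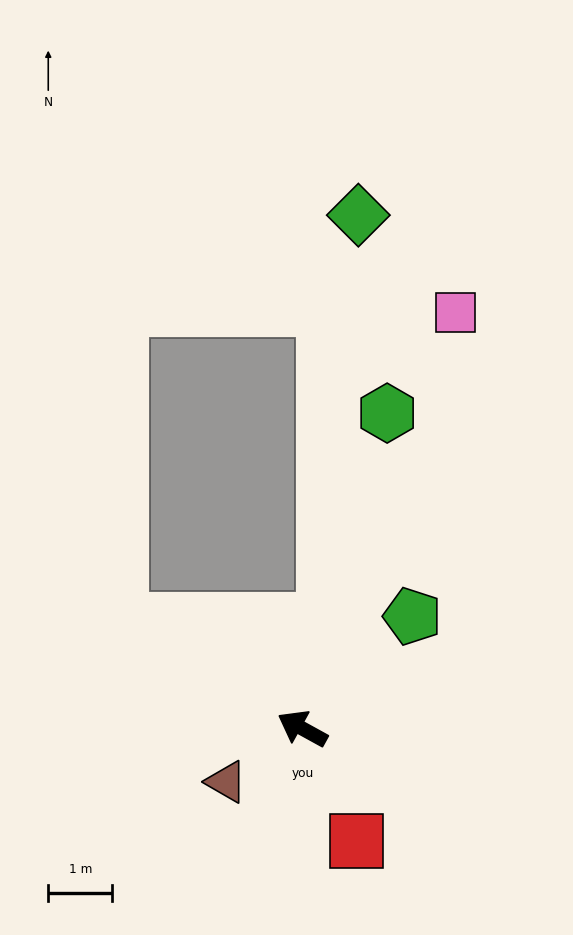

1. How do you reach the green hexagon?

turn right 76°, forward 5.1 m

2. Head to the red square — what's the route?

turn left 145°, forward 1.9 m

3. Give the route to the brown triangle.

turn left 64°, forward 1.4 m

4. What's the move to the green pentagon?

turn right 106°, forward 2.4 m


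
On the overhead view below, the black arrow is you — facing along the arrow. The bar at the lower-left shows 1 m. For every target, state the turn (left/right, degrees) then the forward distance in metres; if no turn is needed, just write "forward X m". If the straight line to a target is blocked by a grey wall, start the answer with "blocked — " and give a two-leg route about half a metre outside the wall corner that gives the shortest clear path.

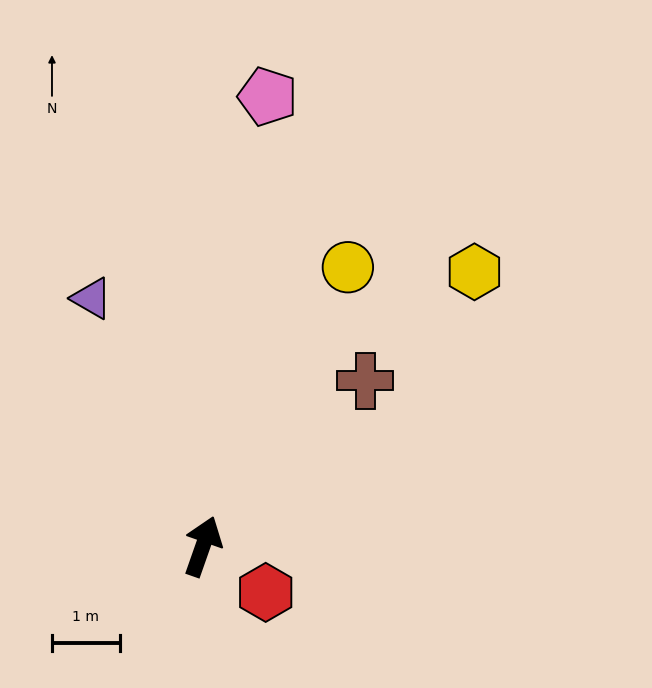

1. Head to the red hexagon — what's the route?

turn right 107°, forward 1.1 m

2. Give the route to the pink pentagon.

turn left 11°, forward 6.7 m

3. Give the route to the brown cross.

turn right 25°, forward 3.4 m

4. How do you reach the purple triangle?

turn left 43°, forward 4.0 m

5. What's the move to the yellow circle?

turn right 8°, forward 4.6 m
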